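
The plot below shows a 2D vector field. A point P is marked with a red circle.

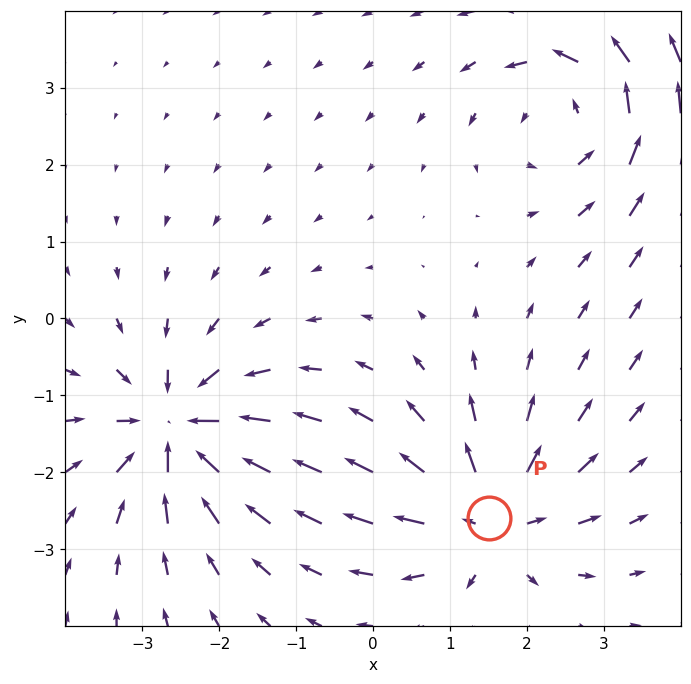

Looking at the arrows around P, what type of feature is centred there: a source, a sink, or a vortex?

source

At P (1.5, -2.6) the arrows spread outward. Divergence about +5, curl ≈0 — positive divergence with near-zero curl is a source.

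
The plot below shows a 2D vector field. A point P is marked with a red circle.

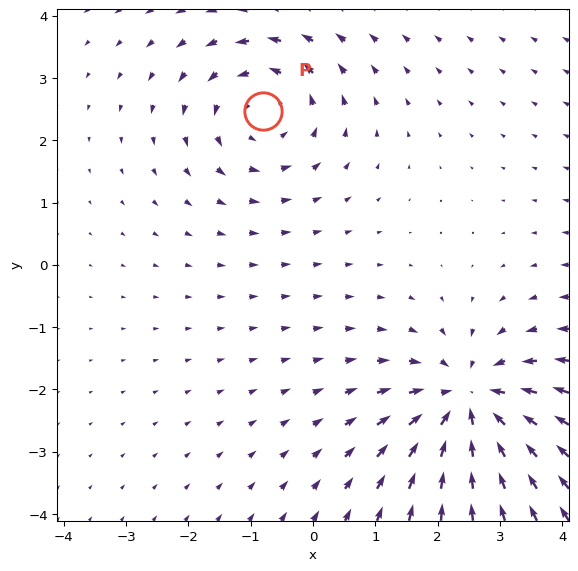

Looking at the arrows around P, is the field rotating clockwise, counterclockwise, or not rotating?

counterclockwise

Near P at (-0.8, 2.5) the arrows circulate counterclockwise. The curl (z-component) there is about +3; positive curl means counterclockwise rotation.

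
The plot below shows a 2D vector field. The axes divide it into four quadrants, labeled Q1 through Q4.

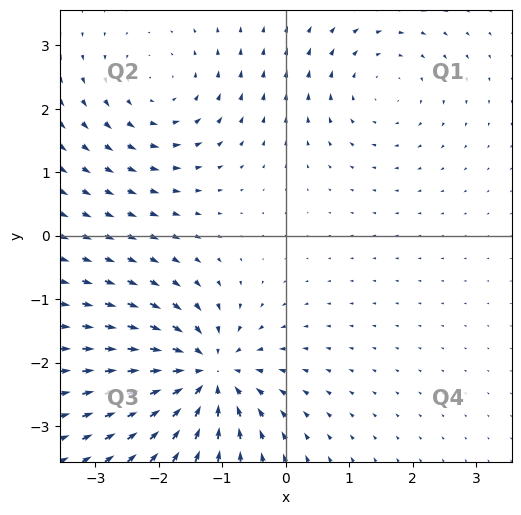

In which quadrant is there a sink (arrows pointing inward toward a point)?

Q3

The sink sits at approximately (-1.2, -2.2), which lies in quadrant Q3. The divergence there is about -6, negative as expected for a sink.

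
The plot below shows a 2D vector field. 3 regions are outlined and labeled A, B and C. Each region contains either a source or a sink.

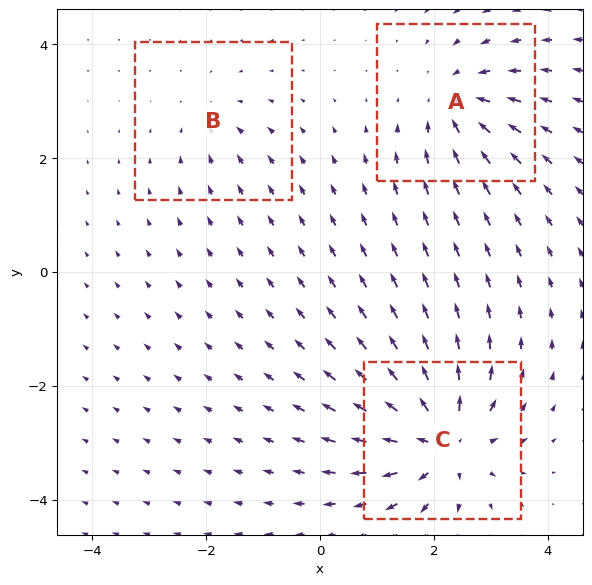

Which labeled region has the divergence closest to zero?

B

Divergence at each region's feature centre — A: about -4, B: about -2, C: about +5. Region B is closest to zero.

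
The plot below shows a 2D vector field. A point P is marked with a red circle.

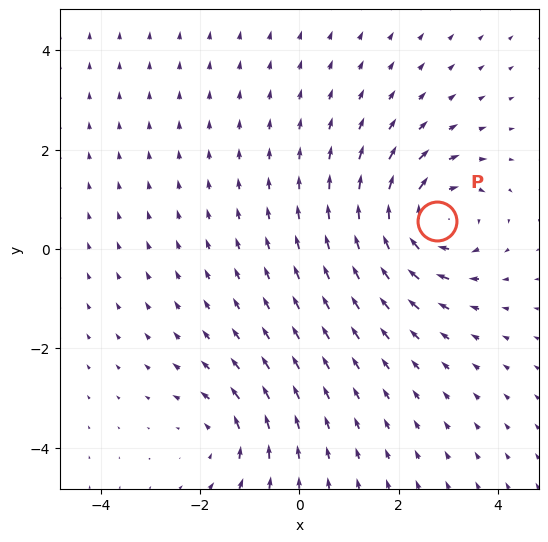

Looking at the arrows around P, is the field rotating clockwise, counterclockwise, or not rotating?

clockwise

Near P at (2.8, 0.6) the arrows circulate clockwise. The curl (z-component) there is about -5; negative curl means clockwise rotation.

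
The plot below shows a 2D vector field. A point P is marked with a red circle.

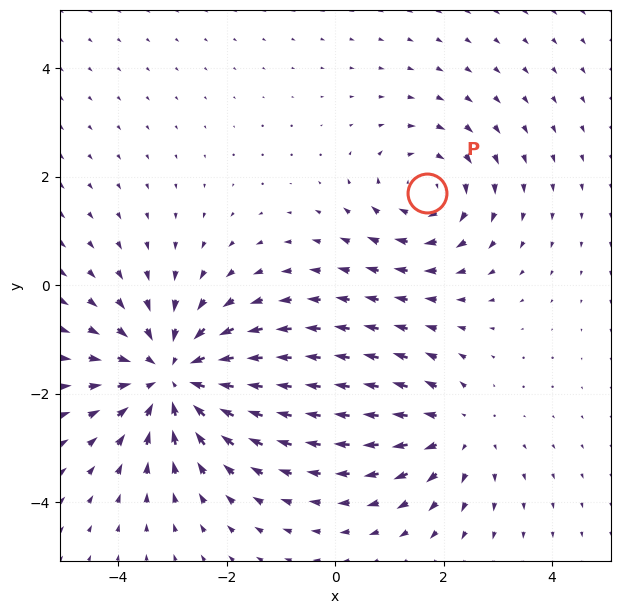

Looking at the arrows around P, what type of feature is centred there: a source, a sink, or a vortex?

At P (1.7, 1.7) the arrows circulate clockwise. Divergence ≈0, curl about -3 — near-zero divergence with nonzero curl is a vortex.

vortex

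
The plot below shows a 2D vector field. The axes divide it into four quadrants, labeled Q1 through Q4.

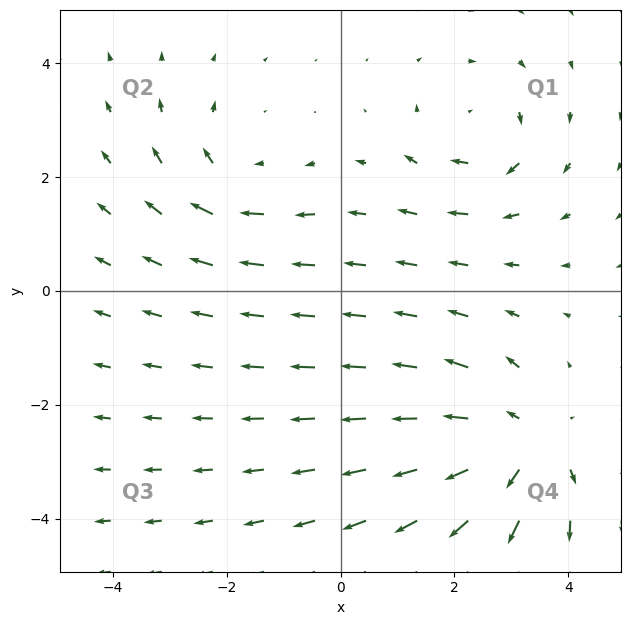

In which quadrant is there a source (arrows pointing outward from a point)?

The source sits at approximately (3.2, -2.7), which lies in quadrant Q4. The divergence there is about +4, positive as expected for a source.

Q4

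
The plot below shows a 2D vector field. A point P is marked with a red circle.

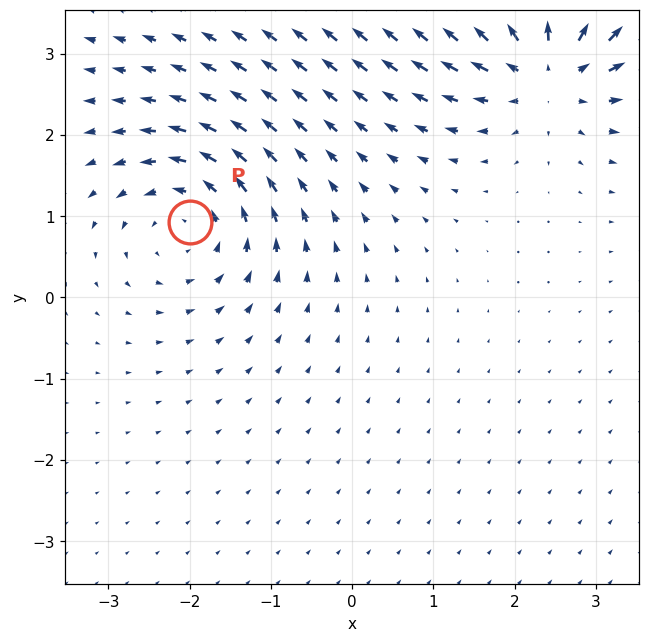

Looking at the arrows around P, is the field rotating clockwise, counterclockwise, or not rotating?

Near P at (-2.0, 0.9) the arrows circulate counterclockwise. The curl (z-component) there is about +4; positive curl means counterclockwise rotation.

counterclockwise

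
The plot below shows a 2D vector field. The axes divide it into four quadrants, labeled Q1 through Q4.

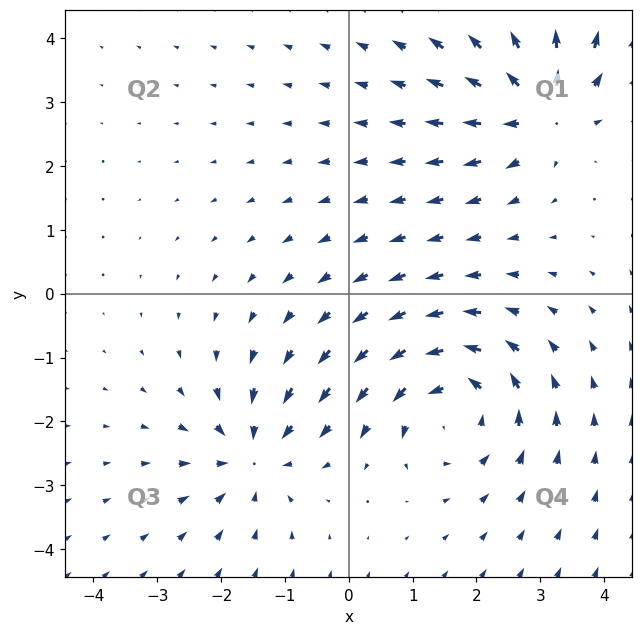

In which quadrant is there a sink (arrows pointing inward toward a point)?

The sink sits at approximately (-1.5, -2.5), which lies in quadrant Q3. The divergence there is about -4, negative as expected for a sink.

Q3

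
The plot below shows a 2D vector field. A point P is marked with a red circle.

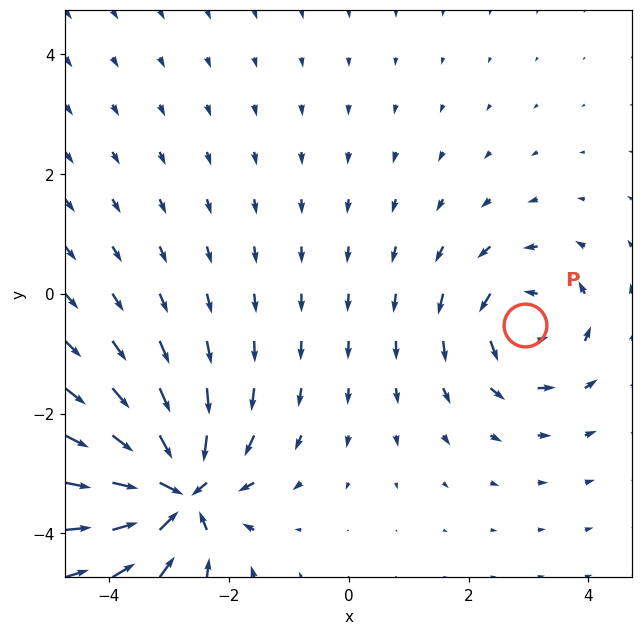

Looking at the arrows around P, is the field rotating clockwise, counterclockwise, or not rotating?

counterclockwise

Near P at (2.9, -0.5) the arrows circulate counterclockwise. The curl (z-component) there is about +4; positive curl means counterclockwise rotation.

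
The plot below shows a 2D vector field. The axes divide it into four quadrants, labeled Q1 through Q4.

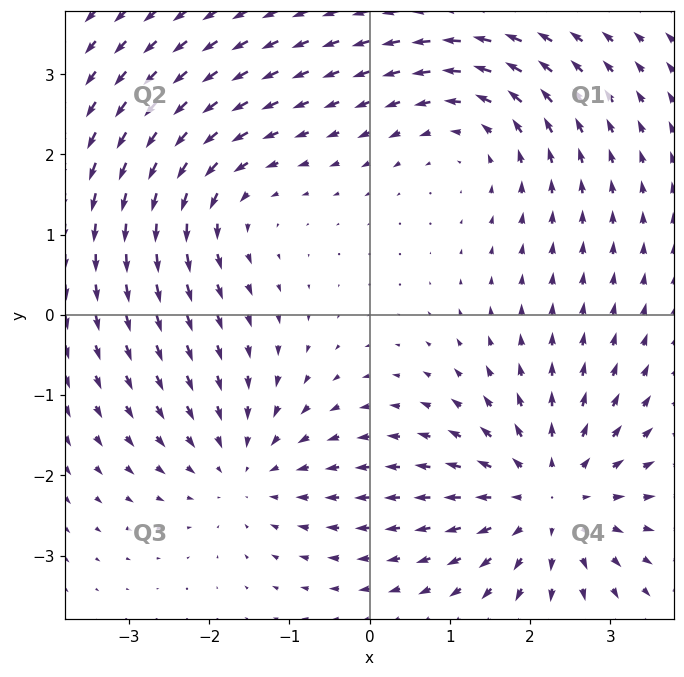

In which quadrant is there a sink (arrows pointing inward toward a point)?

The sink sits at approximately (-1.5, -1.9), which lies in quadrant Q3. The divergence there is about -2, negative as expected for a sink.

Q3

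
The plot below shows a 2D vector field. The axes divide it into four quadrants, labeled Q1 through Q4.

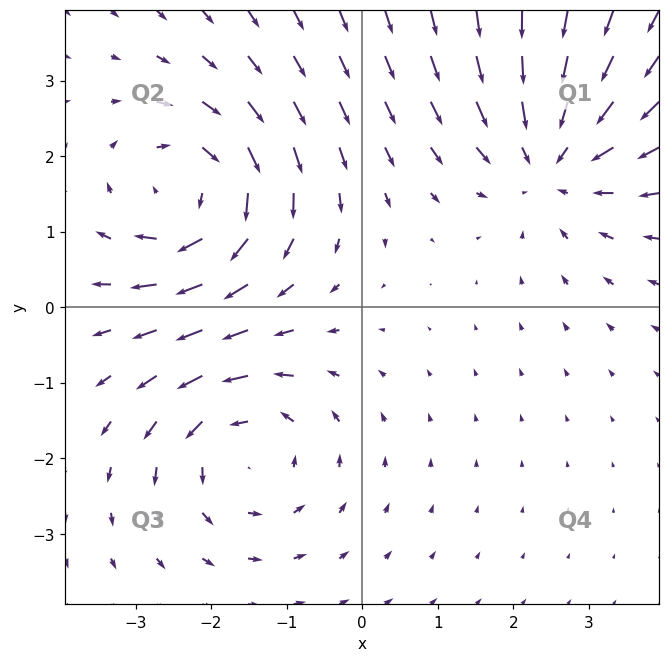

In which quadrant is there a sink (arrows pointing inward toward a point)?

The sink sits at approximately (2.5, 2.0), which lies in quadrant Q1. The divergence there is about -4, negative as expected for a sink.

Q1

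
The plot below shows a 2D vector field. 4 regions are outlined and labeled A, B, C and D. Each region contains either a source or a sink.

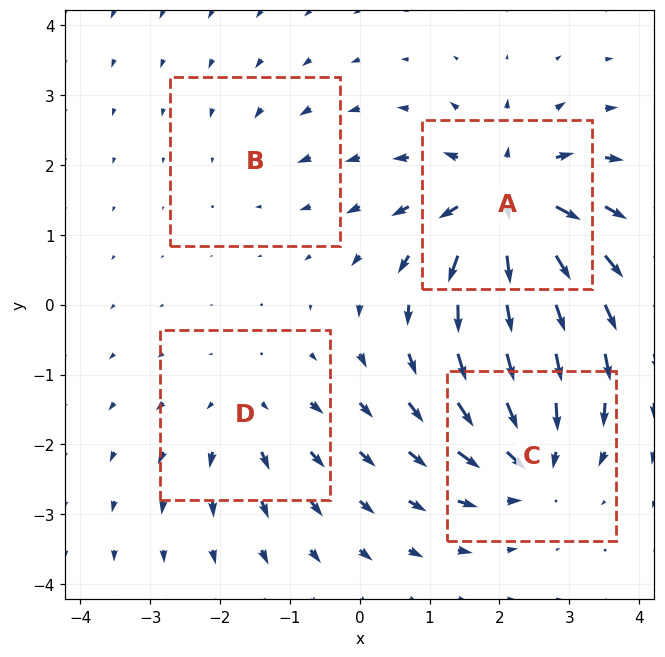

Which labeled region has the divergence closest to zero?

B

Divergence at each region's feature centre — A: about +9, B: about -2, C: about -6, D: about +4. Region B is closest to zero.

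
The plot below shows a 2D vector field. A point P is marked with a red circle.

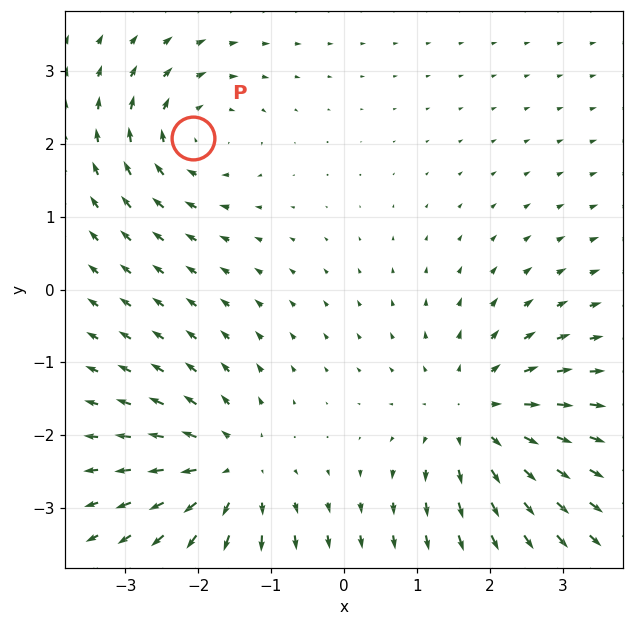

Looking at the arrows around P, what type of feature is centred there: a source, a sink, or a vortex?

vortex

At P (-2.1, 2.1) the arrows circulate clockwise. Divergence ≈0, curl about -3 — near-zero divergence with nonzero curl is a vortex.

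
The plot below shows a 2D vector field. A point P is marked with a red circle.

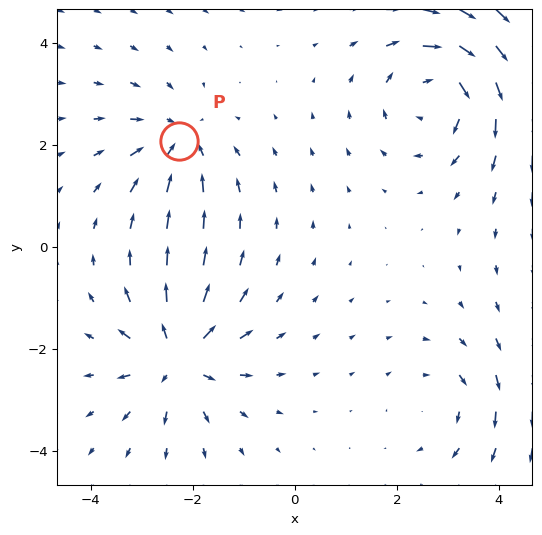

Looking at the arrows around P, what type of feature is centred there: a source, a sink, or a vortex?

At P (-2.3, 2.1) the arrows converge inward. Divergence about -4, curl ≈0 — negative divergence with near-zero curl is a sink.

sink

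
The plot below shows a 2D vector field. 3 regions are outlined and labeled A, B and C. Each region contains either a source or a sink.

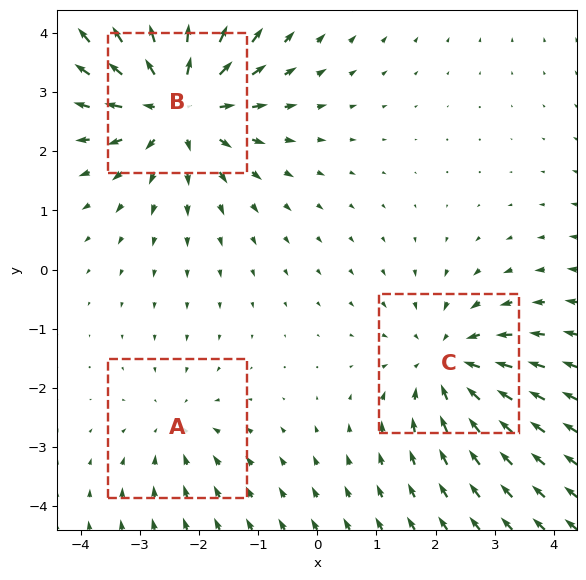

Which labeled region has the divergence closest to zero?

A

Divergence at each region's feature centre — A: about -2, B: about +4, C: about -3. Region A is closest to zero.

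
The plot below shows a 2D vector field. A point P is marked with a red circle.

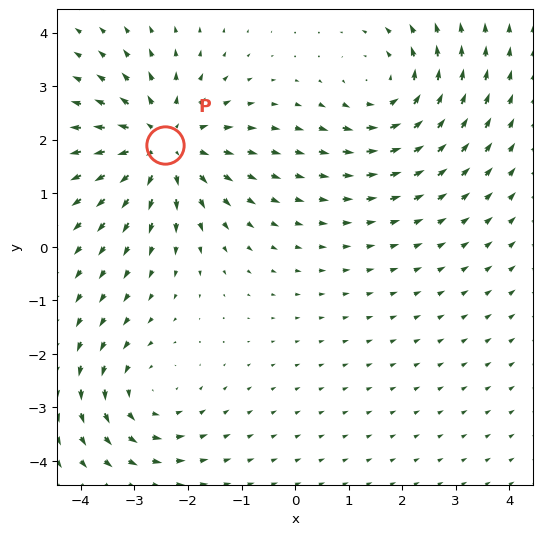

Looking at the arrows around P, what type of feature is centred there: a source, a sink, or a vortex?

source

At P (-2.4, 1.9) the arrows spread outward. Divergence about +4, curl ≈0 — positive divergence with near-zero curl is a source.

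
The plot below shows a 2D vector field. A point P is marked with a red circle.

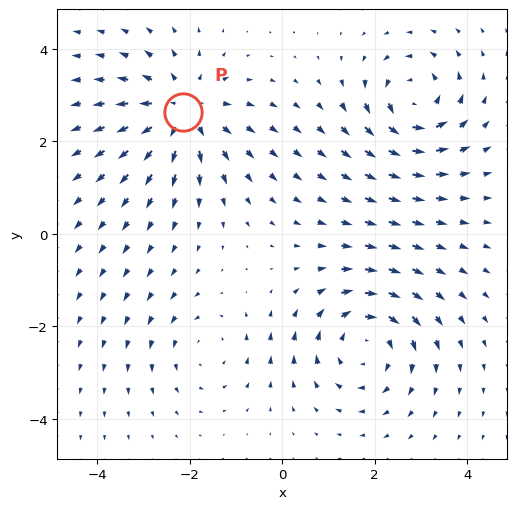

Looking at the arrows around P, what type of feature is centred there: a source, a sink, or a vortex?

At P (-2.2, 2.6) the arrows spread outward. Divergence about +5, curl ≈0 — positive divergence with near-zero curl is a source.

source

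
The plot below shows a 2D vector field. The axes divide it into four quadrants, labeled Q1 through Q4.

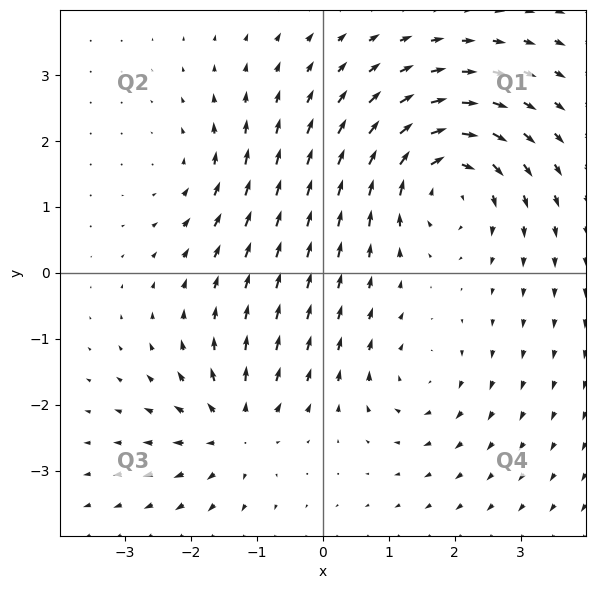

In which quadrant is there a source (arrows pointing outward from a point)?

Q3

The source sits at approximately (-1.3, -2.4), which lies in quadrant Q3. The divergence there is about +4, positive as expected for a source.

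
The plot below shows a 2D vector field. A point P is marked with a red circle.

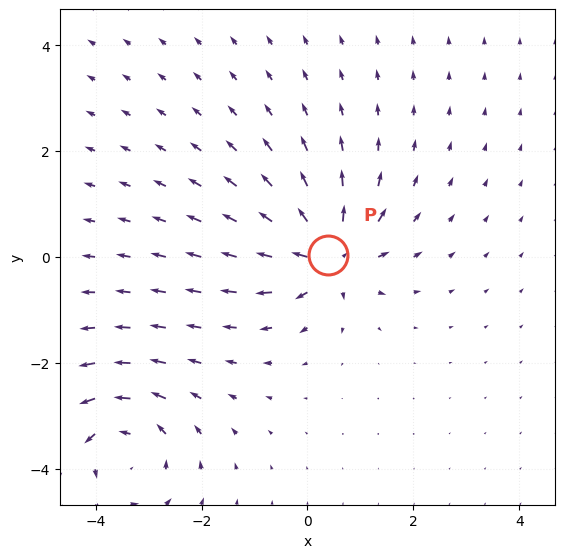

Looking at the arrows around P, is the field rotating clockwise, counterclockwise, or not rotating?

not rotating

Near P at (0.4, 0.0) the arrows show no circulation. The curl there is ≈0.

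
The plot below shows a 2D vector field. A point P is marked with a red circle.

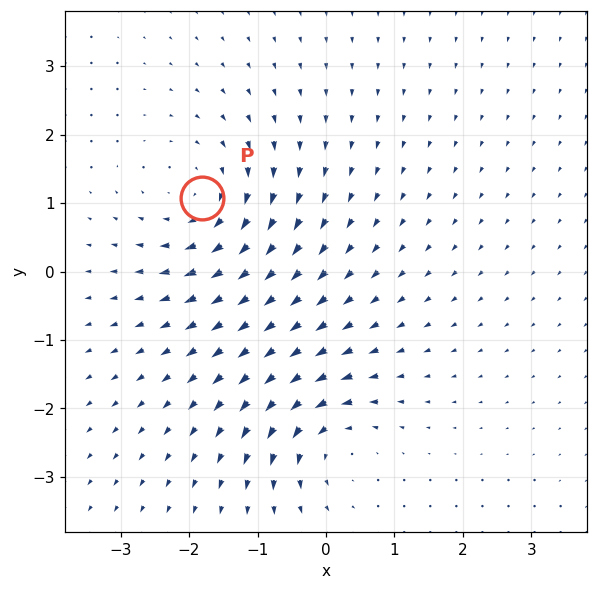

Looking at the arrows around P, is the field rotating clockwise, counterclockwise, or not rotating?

clockwise

Near P at (-1.8, 1.1) the arrows circulate clockwise. The curl (z-component) there is about -3; negative curl means clockwise rotation.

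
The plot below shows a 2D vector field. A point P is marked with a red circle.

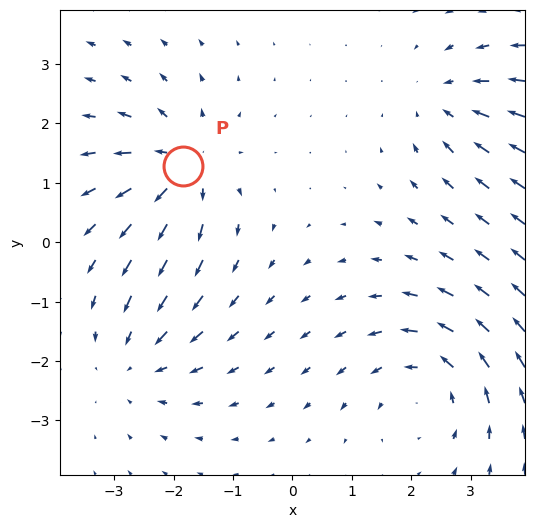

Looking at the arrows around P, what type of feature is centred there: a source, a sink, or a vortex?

At P (-1.8, 1.3) the arrows spread outward. Divergence about +5, curl ≈0 — positive divergence with near-zero curl is a source.

source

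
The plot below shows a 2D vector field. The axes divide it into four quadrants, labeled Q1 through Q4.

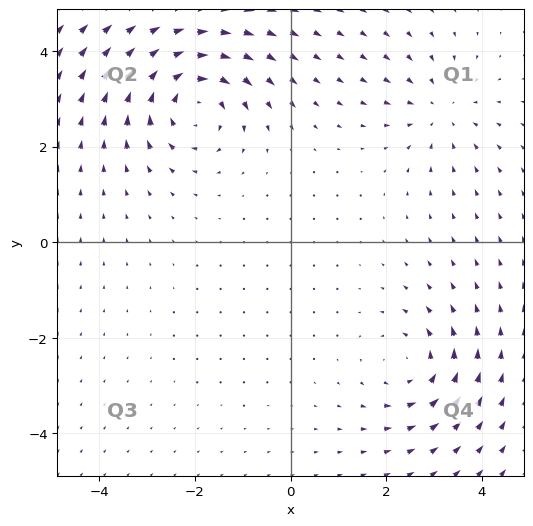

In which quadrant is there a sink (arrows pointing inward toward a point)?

Q1

The sink sits at approximately (3.1, 2.7), which lies in quadrant Q1. The divergence there is about -3, negative as expected for a sink.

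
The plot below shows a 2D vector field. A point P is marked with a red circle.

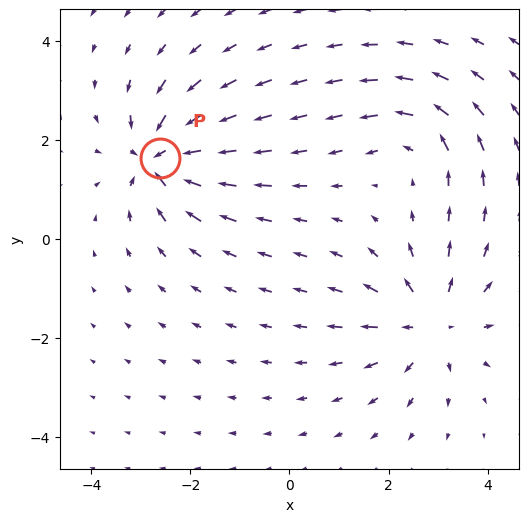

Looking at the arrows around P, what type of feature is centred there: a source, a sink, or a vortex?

At P (-2.6, 1.6) the arrows converge inward. Divergence about -5, curl ≈0 — negative divergence with near-zero curl is a sink.

sink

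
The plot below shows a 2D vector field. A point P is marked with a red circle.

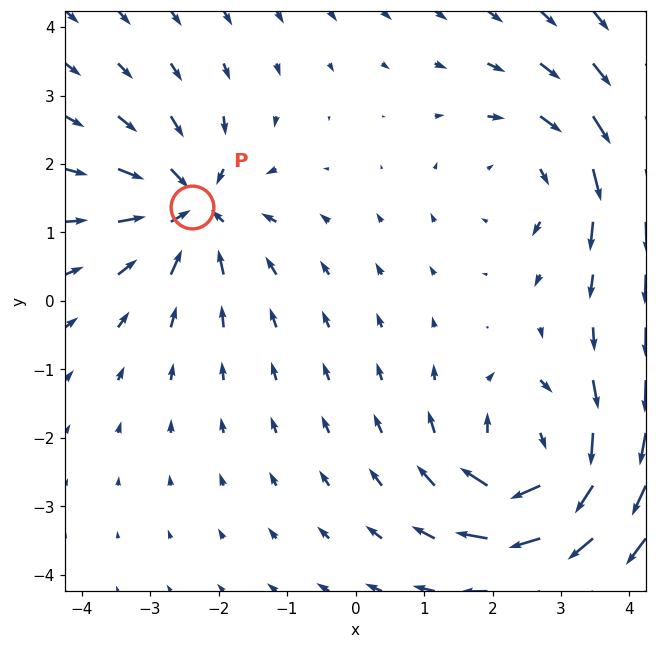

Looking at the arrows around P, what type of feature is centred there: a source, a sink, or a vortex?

sink

At P (-2.4, 1.4) the arrows converge inward. Divergence about -5, curl ≈0 — negative divergence with near-zero curl is a sink.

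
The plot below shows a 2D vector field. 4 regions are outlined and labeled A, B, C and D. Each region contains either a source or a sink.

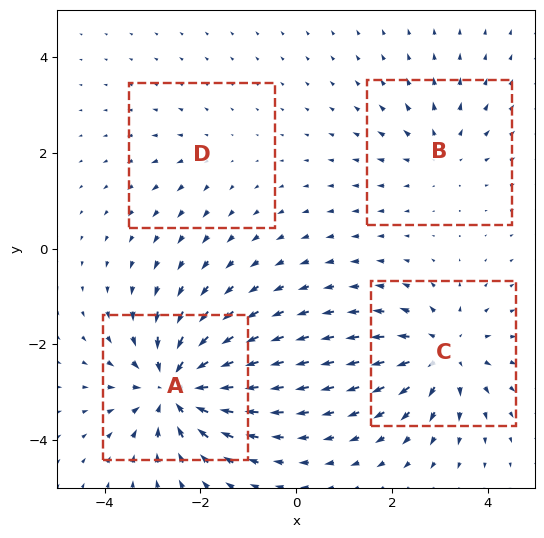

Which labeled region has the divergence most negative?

A

Divergence at each region's feature centre — A: about -7, B: about +3, C: about +5, D: about +2. Region A is most negative.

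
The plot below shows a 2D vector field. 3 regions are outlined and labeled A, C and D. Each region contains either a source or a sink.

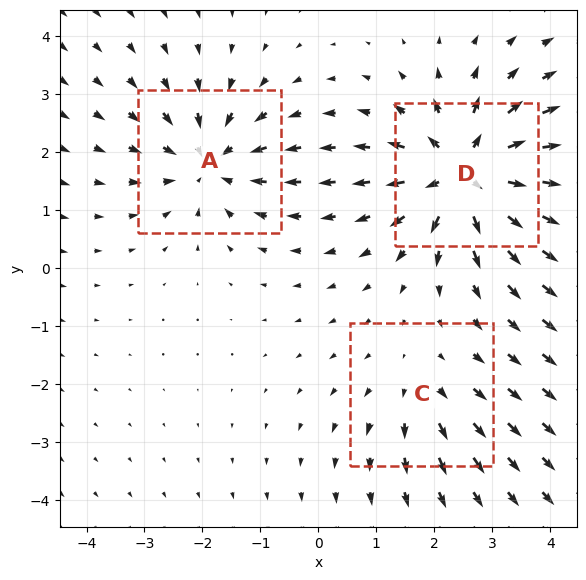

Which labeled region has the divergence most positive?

D

Divergence at each region's feature centre — A: about -4, C: about +2, D: about +5. Region D is most positive.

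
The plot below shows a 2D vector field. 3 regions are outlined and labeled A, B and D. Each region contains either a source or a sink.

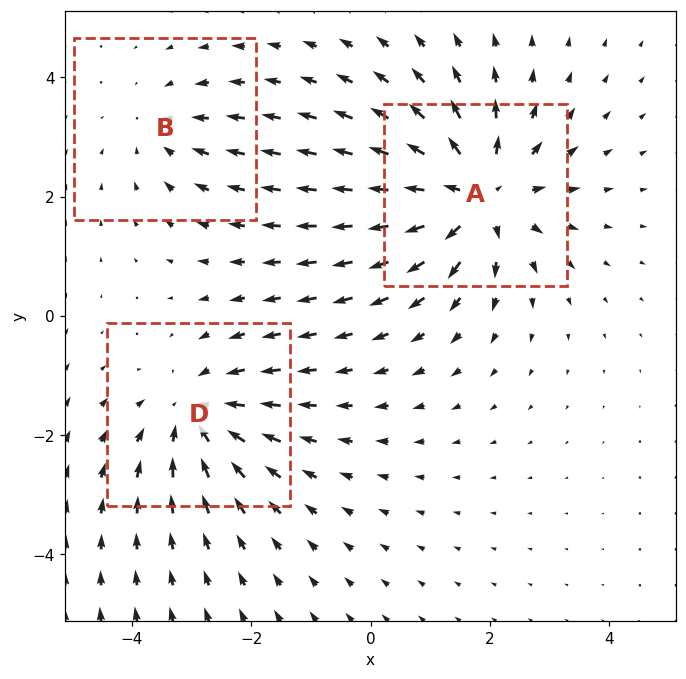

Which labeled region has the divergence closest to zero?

Divergence at each region's feature centre — A: about +5, B: about -2, D: about -3. Region B is closest to zero.

B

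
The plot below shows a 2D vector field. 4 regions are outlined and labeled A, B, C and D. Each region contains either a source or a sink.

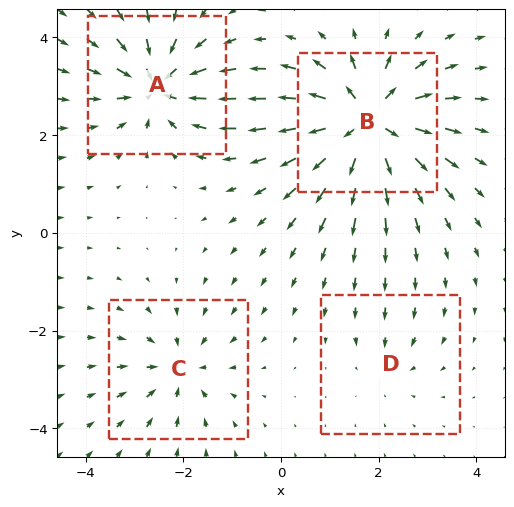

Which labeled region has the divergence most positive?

B

Divergence at each region's feature centre — A: about -6, B: about +8, C: about -4, D: about -2. Region B is most positive.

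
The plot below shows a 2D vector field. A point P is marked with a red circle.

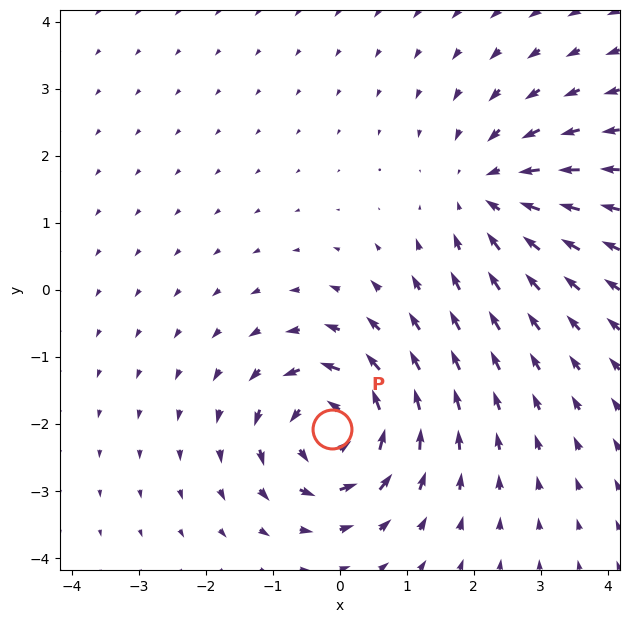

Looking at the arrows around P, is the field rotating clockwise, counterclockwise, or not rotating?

counterclockwise

Near P at (-0.1, -2.1) the arrows circulate counterclockwise. The curl (z-component) there is about +4; positive curl means counterclockwise rotation.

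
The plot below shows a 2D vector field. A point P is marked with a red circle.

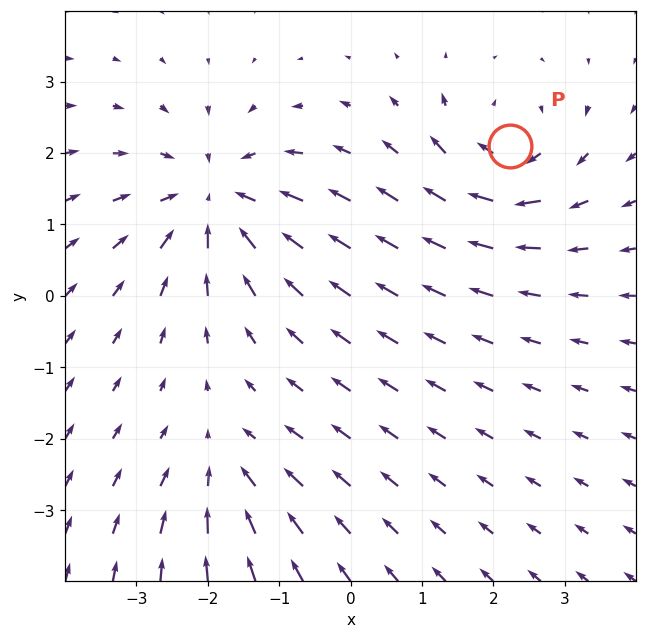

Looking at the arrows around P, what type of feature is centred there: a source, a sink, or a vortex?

At P (2.2, 2.1) the arrows circulate clockwise. Divergence ≈0, curl about -5 — near-zero divergence with nonzero curl is a vortex.

vortex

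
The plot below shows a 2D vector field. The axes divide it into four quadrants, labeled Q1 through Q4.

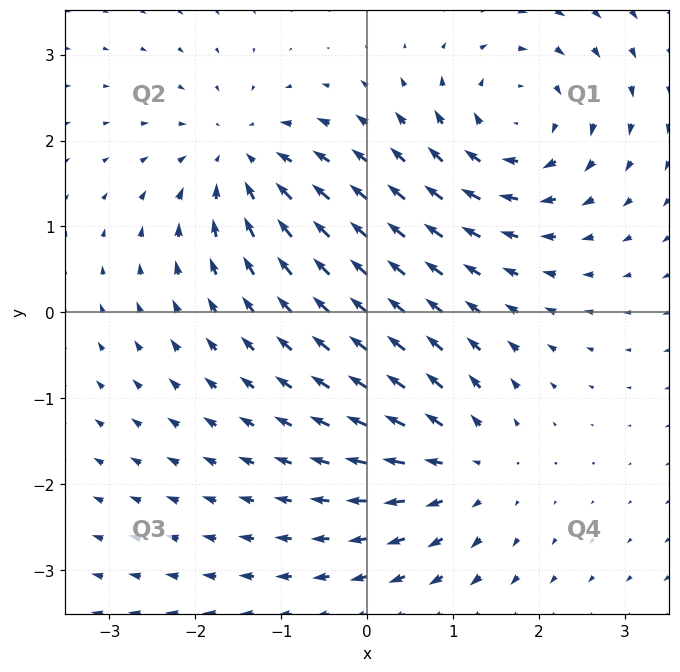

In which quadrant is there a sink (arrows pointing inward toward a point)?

Q2

The sink sits at approximately (-1.5, 1.8), which lies in quadrant Q2. The divergence there is about -4, negative as expected for a sink.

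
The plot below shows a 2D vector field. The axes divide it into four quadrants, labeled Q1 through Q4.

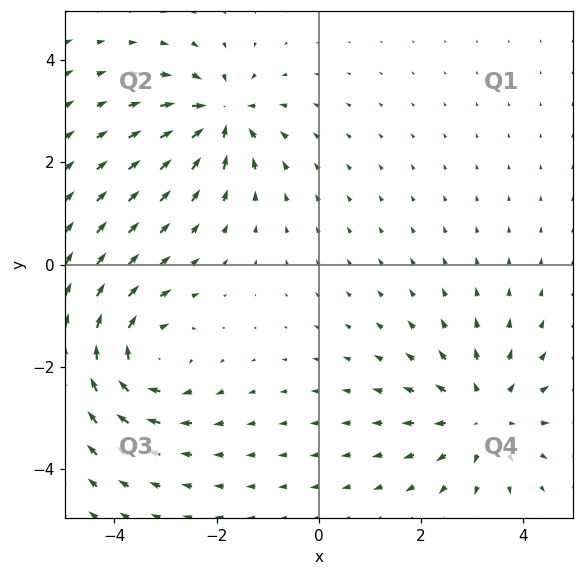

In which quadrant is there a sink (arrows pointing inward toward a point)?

Q2

The sink sits at approximately (-1.9, 2.9), which lies in quadrant Q2. The divergence there is about -4, negative as expected for a sink.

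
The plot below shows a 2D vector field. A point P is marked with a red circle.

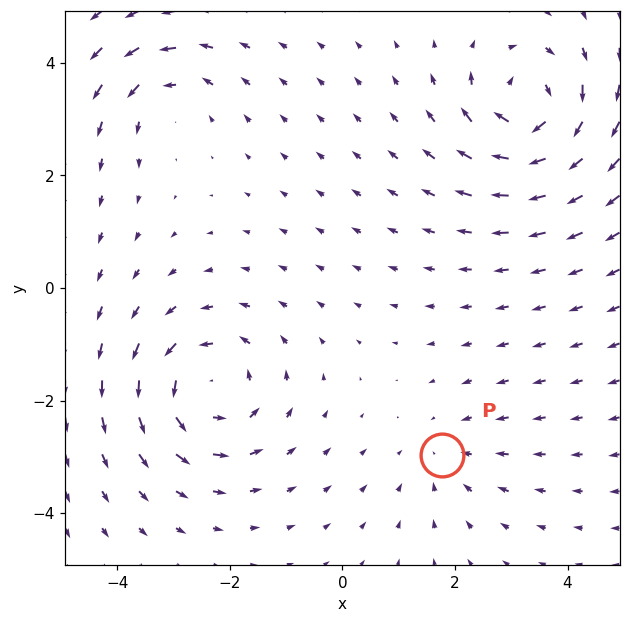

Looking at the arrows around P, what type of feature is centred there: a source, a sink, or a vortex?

sink

At P (1.8, -3.0) the arrows converge inward. Divergence about -2, curl ≈0 — negative divergence with near-zero curl is a sink.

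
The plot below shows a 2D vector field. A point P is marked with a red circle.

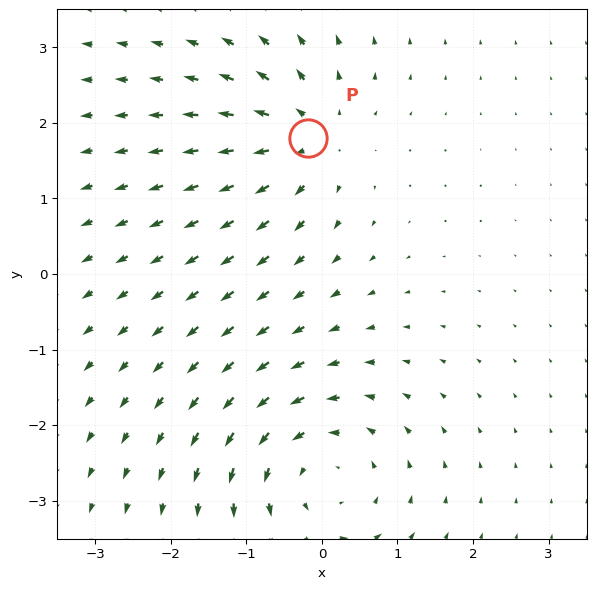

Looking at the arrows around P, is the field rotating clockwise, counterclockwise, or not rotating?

Near P at (-0.2, 1.8) the arrows show no circulation. The curl there is ≈0.

not rotating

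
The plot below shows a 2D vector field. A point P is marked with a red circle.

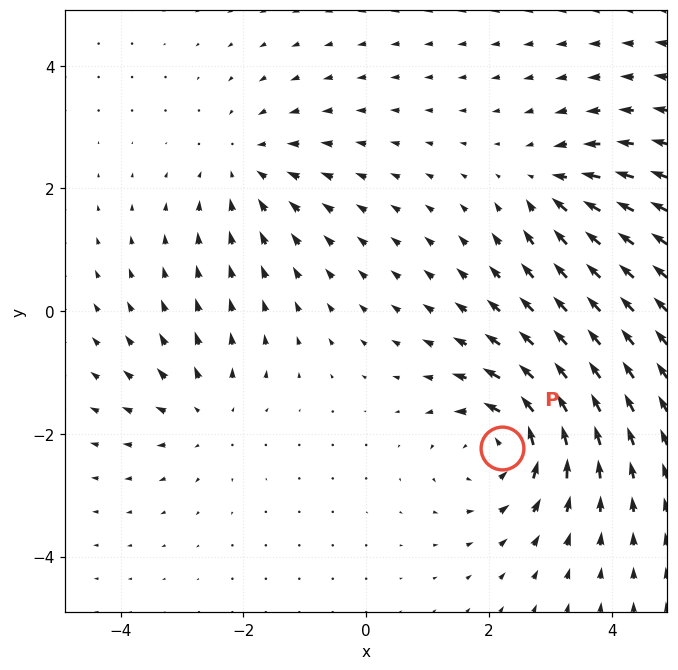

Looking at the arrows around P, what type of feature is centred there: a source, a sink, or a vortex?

vortex

At P (2.2, -2.2) the arrows circulate counterclockwise. Divergence ≈0, curl about +5 — near-zero divergence with nonzero curl is a vortex.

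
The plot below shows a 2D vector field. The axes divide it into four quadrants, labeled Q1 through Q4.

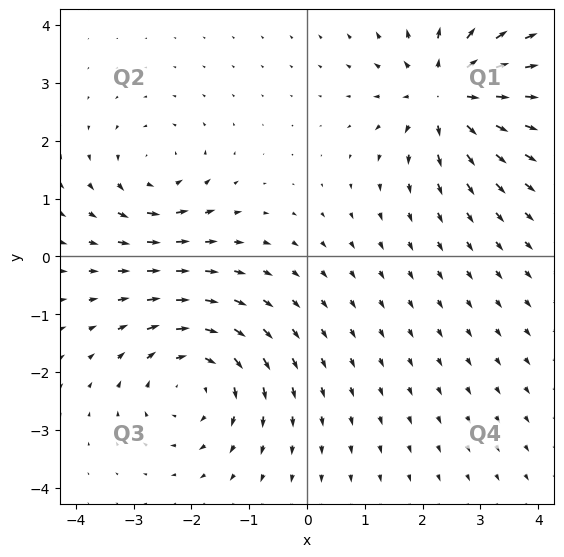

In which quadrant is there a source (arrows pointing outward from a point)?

Q1

The source sits at approximately (2.4, 2.8), which lies in quadrant Q1. The divergence there is about +6, positive as expected for a source.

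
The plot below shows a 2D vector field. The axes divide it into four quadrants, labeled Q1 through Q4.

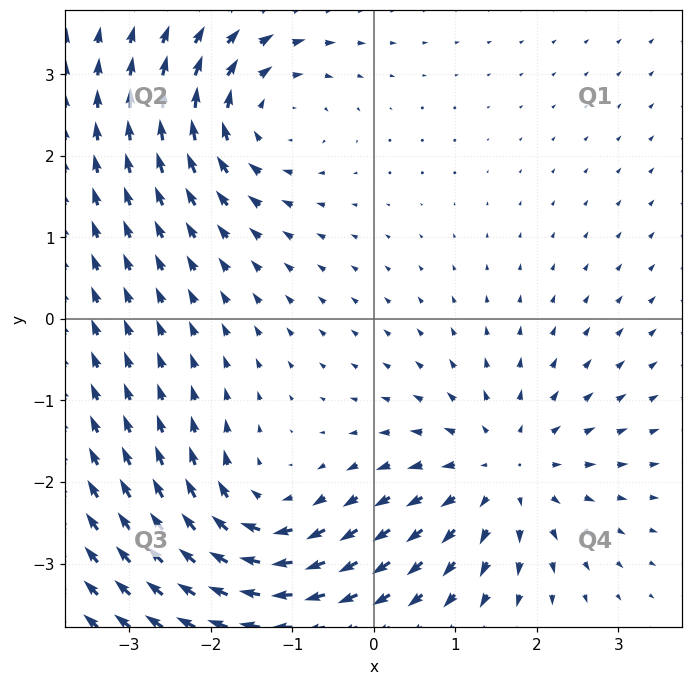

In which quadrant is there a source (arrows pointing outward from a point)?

Q4

The source sits at approximately (1.6, -1.9), which lies in quadrant Q4. The divergence there is about +4, positive as expected for a source.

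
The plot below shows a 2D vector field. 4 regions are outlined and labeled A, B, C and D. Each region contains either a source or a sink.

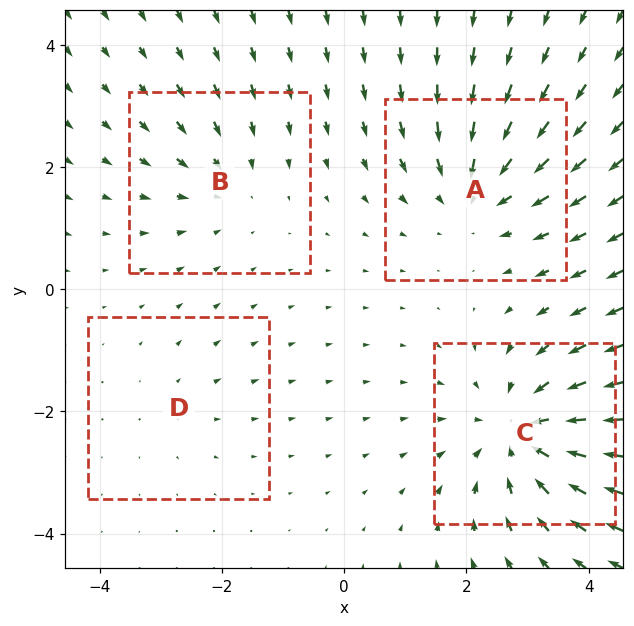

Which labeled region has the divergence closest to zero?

Divergence at each region's feature centre — A: about -4, B: about -3, C: about -6, D: about +2. Region D is closest to zero.

D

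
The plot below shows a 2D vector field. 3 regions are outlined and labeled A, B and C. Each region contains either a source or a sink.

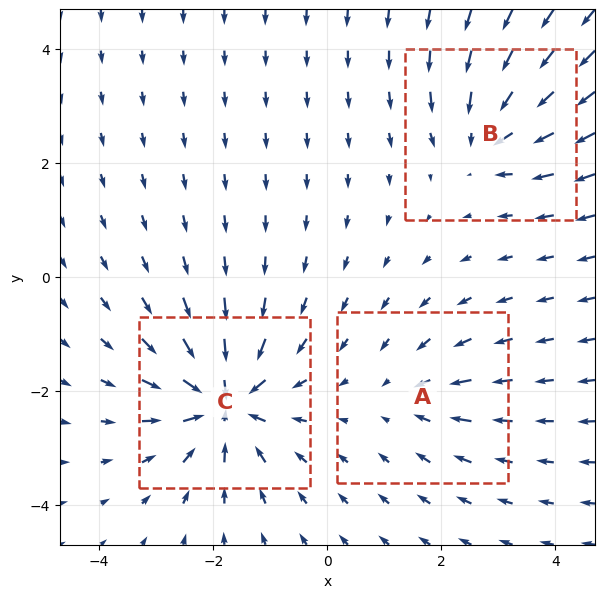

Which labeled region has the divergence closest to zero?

A

Divergence at each region's feature centre — A: about -3, B: about -4, C: about -6. Region A is closest to zero.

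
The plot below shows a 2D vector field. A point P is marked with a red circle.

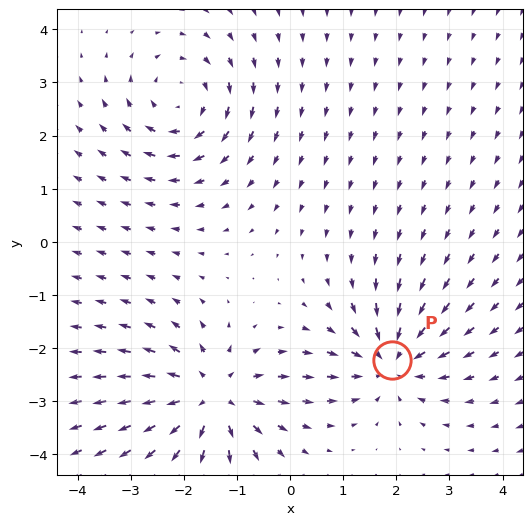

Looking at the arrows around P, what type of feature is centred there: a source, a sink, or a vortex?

At P (1.9, -2.2) the arrows converge inward. Divergence about -4, curl ≈0 — negative divergence with near-zero curl is a sink.

sink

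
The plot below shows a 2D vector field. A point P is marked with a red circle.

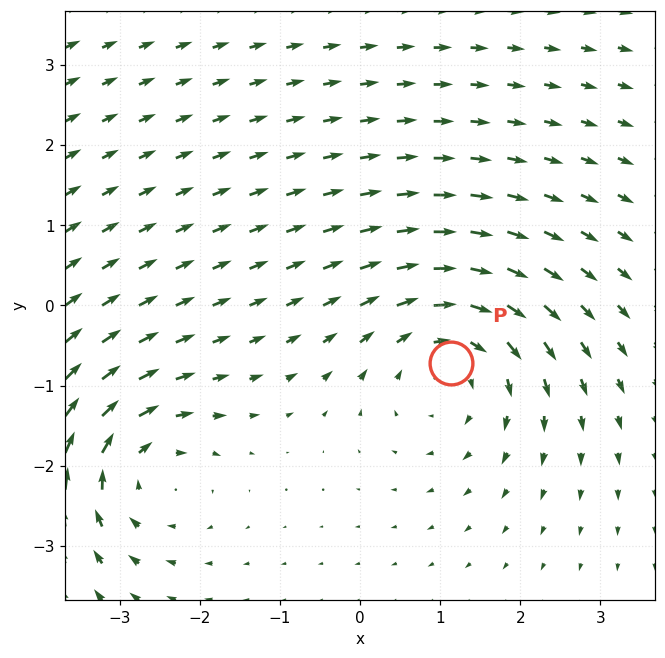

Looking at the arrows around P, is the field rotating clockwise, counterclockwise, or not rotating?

clockwise

Near P at (1.1, -0.7) the arrows circulate clockwise. The curl (z-component) there is about -4; negative curl means clockwise rotation.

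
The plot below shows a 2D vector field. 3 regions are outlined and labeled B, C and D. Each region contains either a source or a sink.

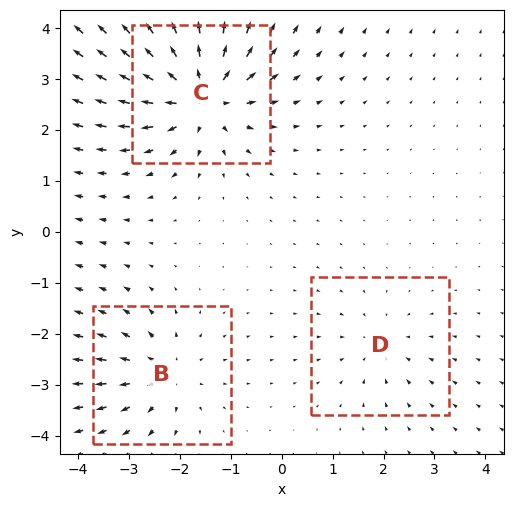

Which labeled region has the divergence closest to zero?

Divergence at each region's feature centre — B: about +3, C: about +6, D: about -2. Region D is closest to zero.

D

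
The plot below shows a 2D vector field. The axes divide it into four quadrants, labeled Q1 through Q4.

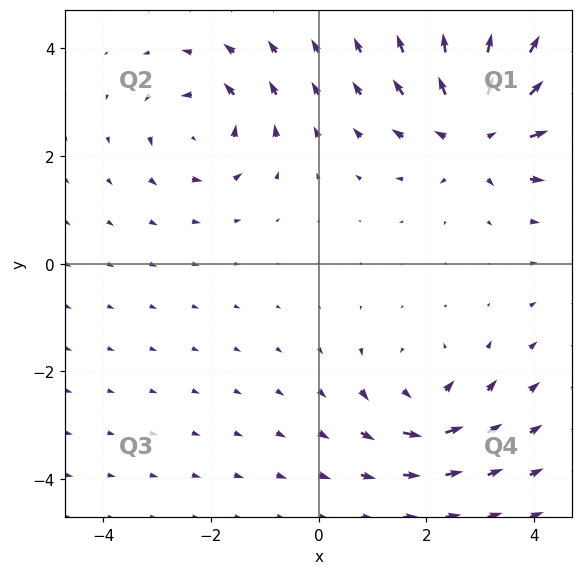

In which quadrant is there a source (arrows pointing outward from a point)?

The source sits at approximately (3.0, 2.5), which lies in quadrant Q1. The divergence there is about +5, positive as expected for a source.

Q1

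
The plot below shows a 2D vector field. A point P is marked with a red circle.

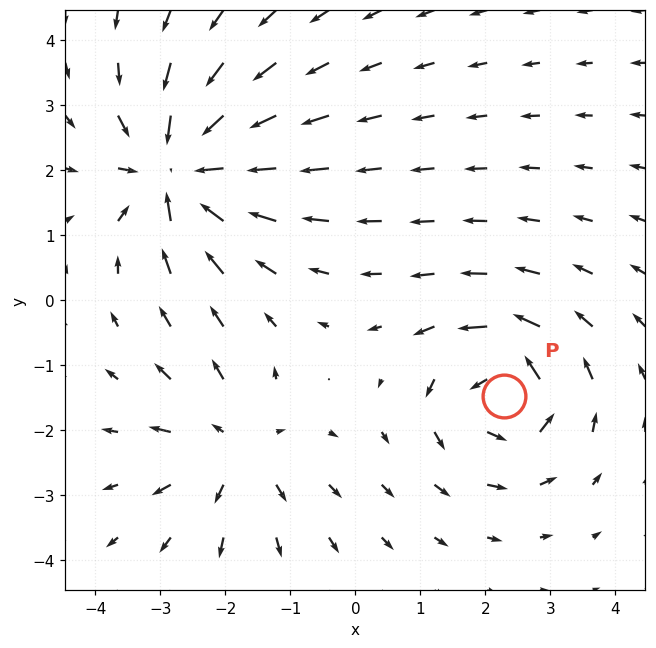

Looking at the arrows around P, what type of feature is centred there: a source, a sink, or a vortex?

vortex

At P (2.3, -1.5) the arrows circulate counterclockwise. Divergence ≈0, curl about +5 — near-zero divergence with nonzero curl is a vortex.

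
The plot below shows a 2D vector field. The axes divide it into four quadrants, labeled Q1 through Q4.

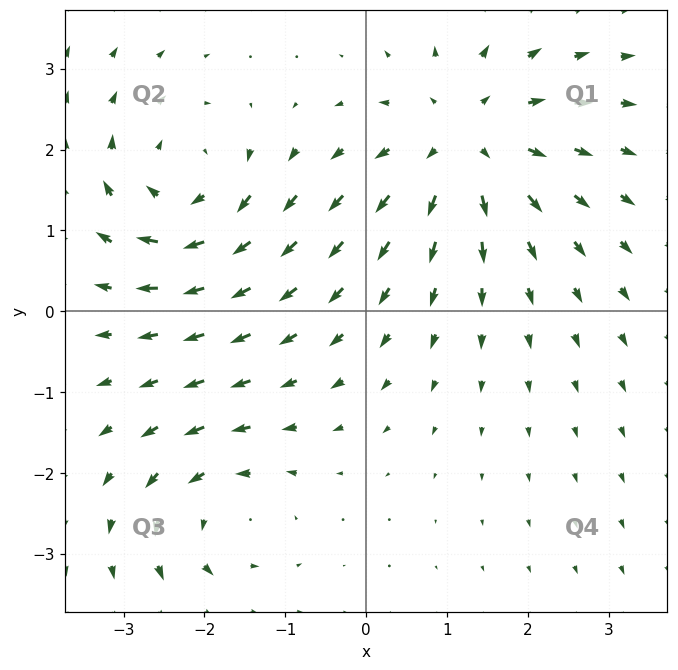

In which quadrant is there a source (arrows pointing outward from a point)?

The source sits at approximately (1.2, 2.1), which lies in quadrant Q1. The divergence there is about +4, positive as expected for a source.

Q1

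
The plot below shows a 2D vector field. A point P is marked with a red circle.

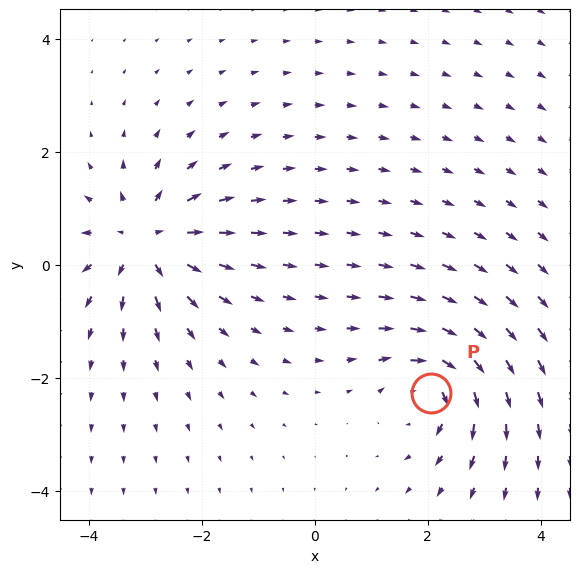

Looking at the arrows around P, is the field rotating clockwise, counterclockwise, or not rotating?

clockwise

Near P at (2.1, -2.3) the arrows circulate clockwise. The curl (z-component) there is about -4; negative curl means clockwise rotation.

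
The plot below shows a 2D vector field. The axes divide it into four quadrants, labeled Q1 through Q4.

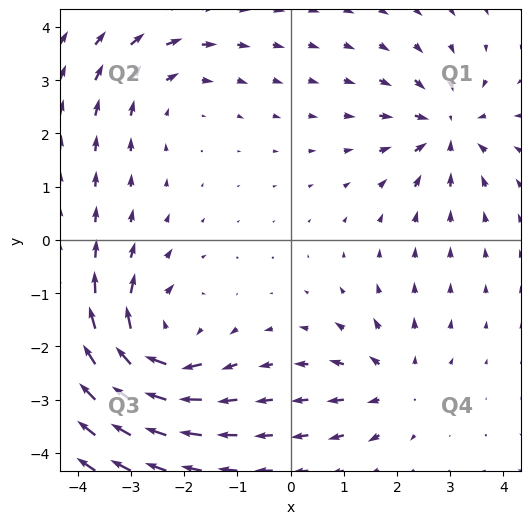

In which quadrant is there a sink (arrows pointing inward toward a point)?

The sink sits at approximately (2.9, 2.1), which lies in quadrant Q1. The divergence there is about -5, negative as expected for a sink.

Q1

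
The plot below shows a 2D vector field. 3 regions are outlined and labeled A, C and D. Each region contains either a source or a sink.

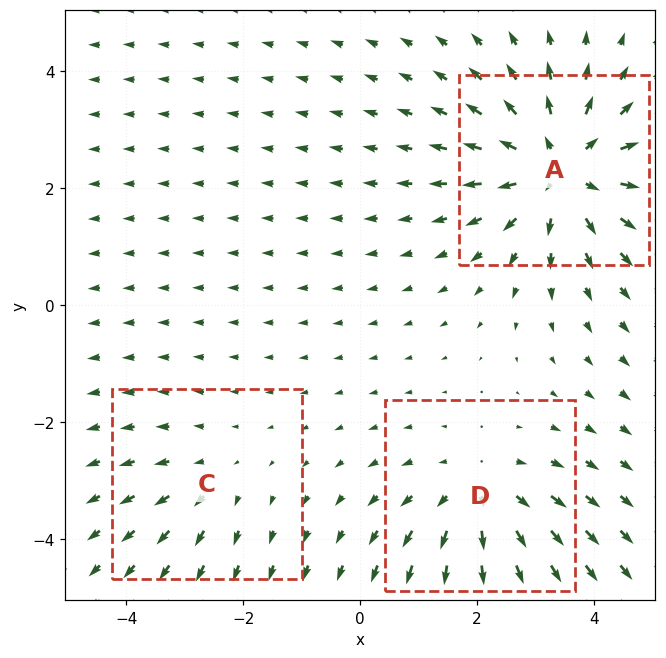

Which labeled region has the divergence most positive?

Divergence at each region's feature centre — A: about +5, C: about +2, D: about +3. Region A is most positive.

A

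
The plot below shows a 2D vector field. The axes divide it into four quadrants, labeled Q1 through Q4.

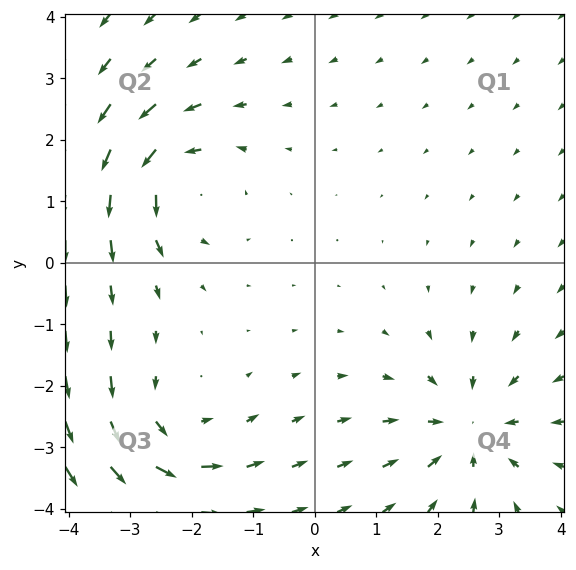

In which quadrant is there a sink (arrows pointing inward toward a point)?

Q4

The sink sits at approximately (2.5, -2.7), which lies in quadrant Q4. The divergence there is about -4, negative as expected for a sink.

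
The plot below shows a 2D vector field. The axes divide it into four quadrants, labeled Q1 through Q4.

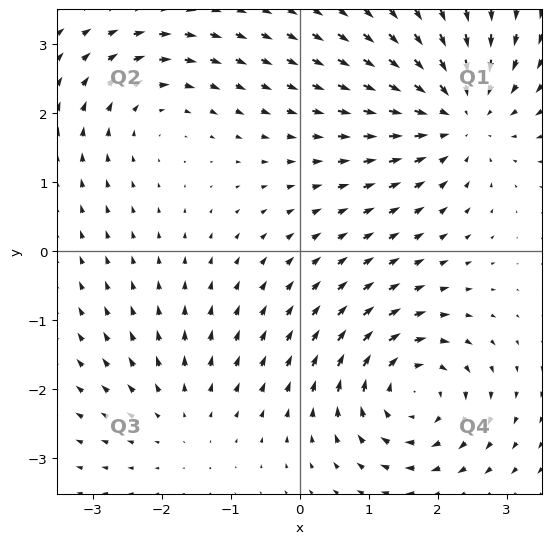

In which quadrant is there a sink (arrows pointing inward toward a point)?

Q1

The sink sits at approximately (2.3, 2.0), which lies in quadrant Q1. The divergence there is about -5, negative as expected for a sink.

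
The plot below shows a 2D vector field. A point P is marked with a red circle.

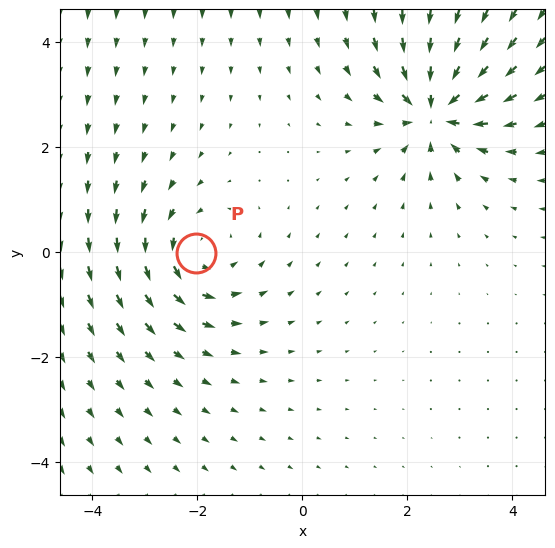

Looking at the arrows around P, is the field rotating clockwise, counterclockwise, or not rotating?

counterclockwise

Near P at (-2.0, -0.0) the arrows circulate counterclockwise. The curl (z-component) there is about +3; positive curl means counterclockwise rotation.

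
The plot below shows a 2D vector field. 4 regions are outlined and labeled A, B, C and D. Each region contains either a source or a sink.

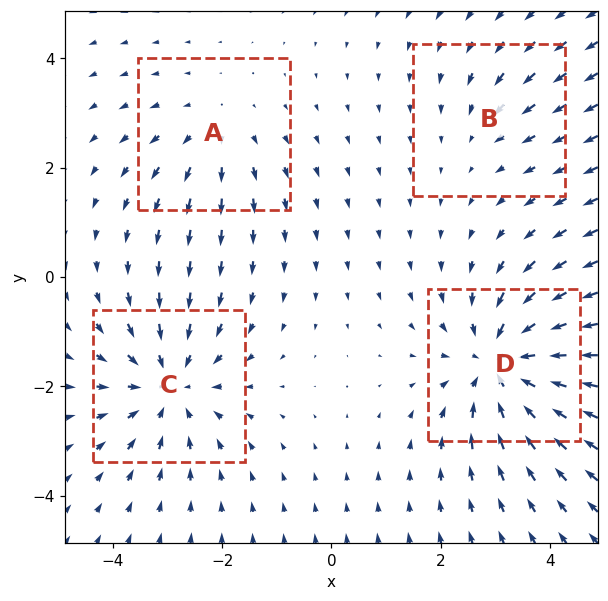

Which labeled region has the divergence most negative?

Divergence at each region's feature centre — A: about +3, B: about -2, C: about -5, D: about -6. Region D is most negative.

D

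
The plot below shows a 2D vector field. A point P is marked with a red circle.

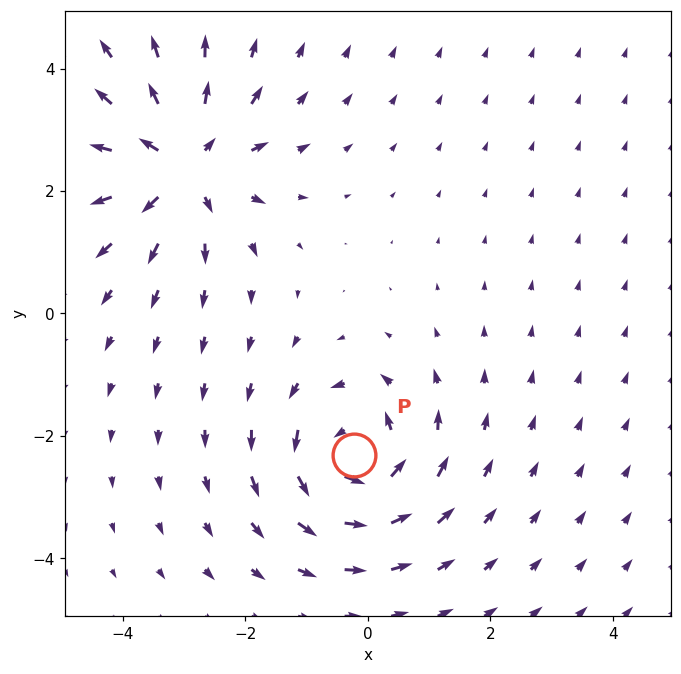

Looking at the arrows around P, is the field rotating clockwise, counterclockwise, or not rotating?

Near P at (-0.2, -2.3) the arrows circulate counterclockwise. The curl (z-component) there is about +5; positive curl means counterclockwise rotation.

counterclockwise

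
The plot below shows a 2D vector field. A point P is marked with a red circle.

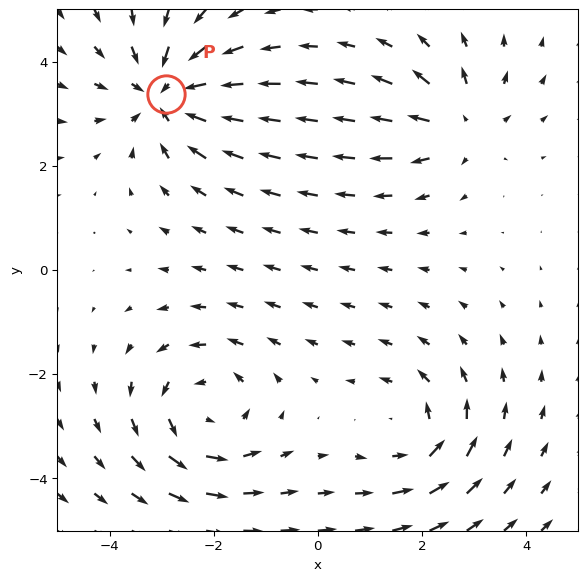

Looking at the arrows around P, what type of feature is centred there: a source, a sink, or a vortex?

At P (-2.9, 3.4) the arrows converge inward. Divergence about -5, curl ≈0 — negative divergence with near-zero curl is a sink.

sink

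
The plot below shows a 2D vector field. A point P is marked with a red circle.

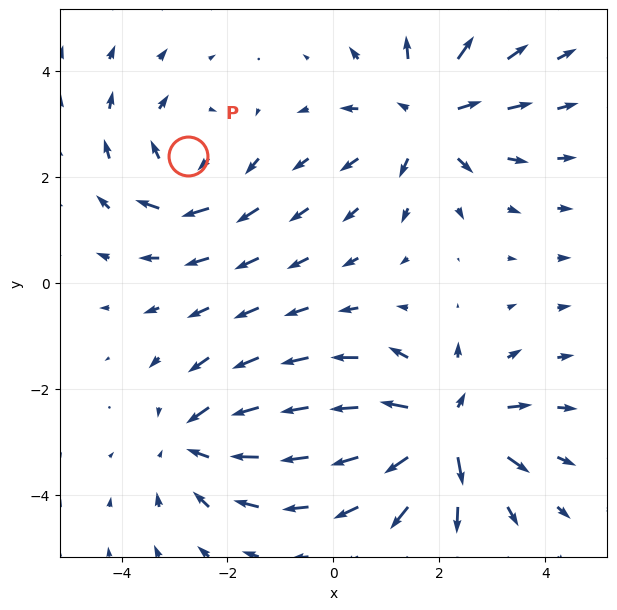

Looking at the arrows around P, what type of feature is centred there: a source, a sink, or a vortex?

vortex

At P (-2.8, 2.4) the arrows circulate clockwise. Divergence ≈0, curl about -3 — near-zero divergence with nonzero curl is a vortex.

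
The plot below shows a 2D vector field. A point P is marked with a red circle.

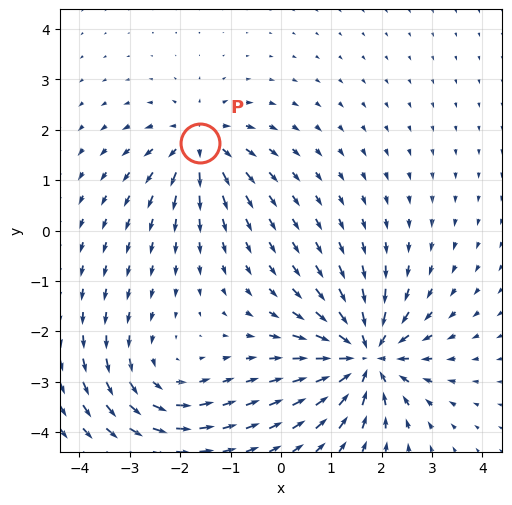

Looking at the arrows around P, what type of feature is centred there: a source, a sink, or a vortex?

source

At P (-1.6, 1.7) the arrows spread outward. Divergence about +4, curl ≈0 — positive divergence with near-zero curl is a source.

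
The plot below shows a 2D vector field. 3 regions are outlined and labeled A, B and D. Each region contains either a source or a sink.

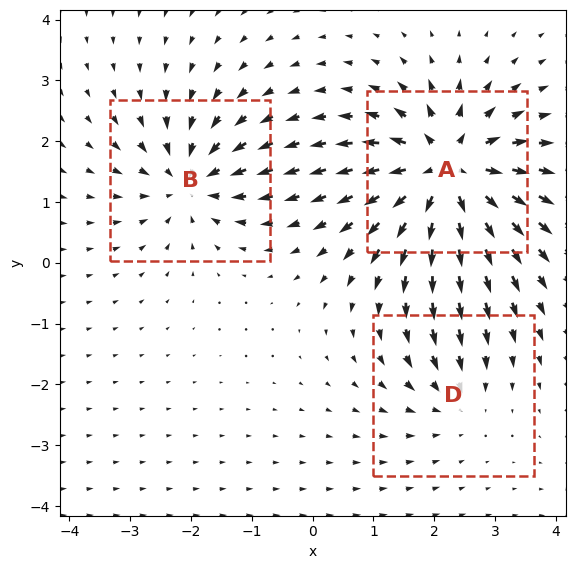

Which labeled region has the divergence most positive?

Divergence at each region's feature centre — A: about +6, B: about -4, D: about -2. Region A is most positive.

A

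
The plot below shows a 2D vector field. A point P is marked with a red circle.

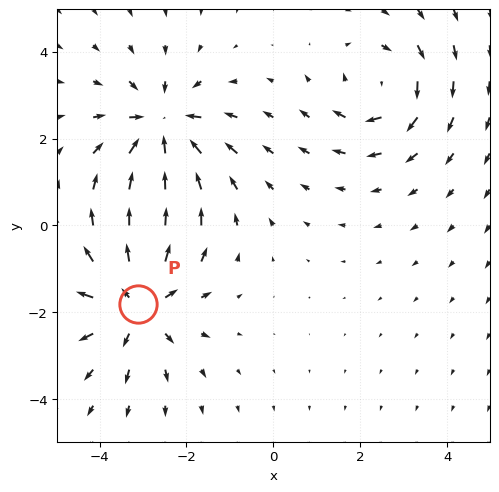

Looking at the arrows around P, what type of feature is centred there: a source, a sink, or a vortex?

source

At P (-3.1, -1.8) the arrows spread outward. Divergence about +5, curl ≈0 — positive divergence with near-zero curl is a source.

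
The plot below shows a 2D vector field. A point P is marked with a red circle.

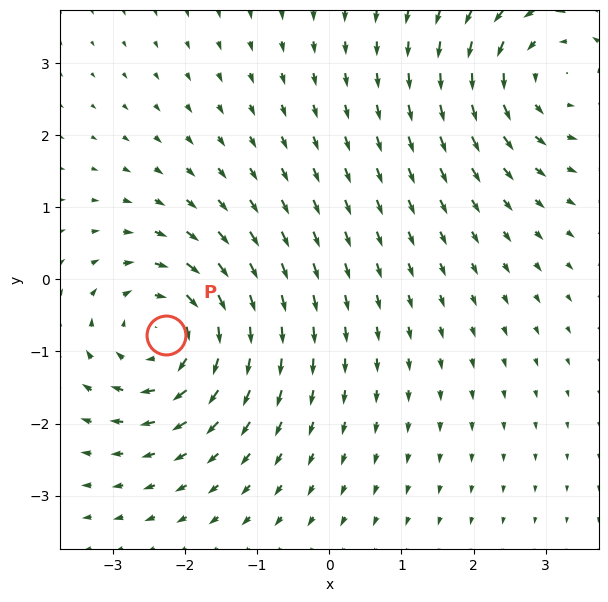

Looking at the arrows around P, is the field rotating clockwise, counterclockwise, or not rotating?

Near P at (-2.3, -0.8) the arrows circulate clockwise. The curl (z-component) there is about -5; negative curl means clockwise rotation.

clockwise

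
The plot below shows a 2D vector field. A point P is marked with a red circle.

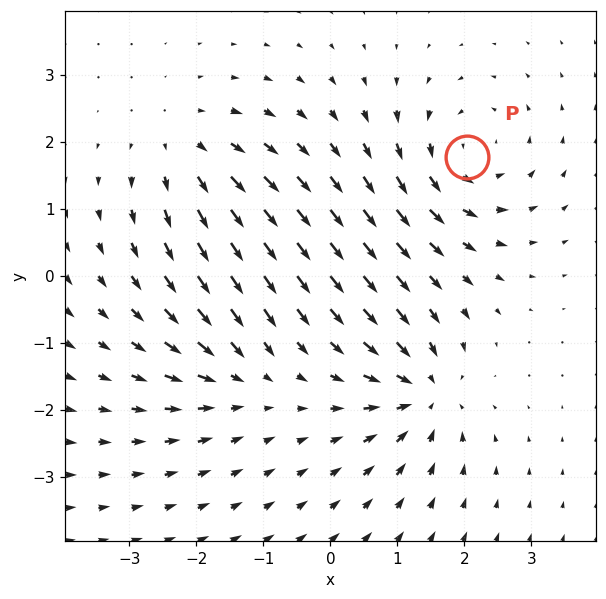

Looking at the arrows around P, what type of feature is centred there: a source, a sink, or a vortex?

vortex

At P (2.0, 1.8) the arrows circulate counterclockwise. Divergence ≈0, curl about +5 — near-zero divergence with nonzero curl is a vortex.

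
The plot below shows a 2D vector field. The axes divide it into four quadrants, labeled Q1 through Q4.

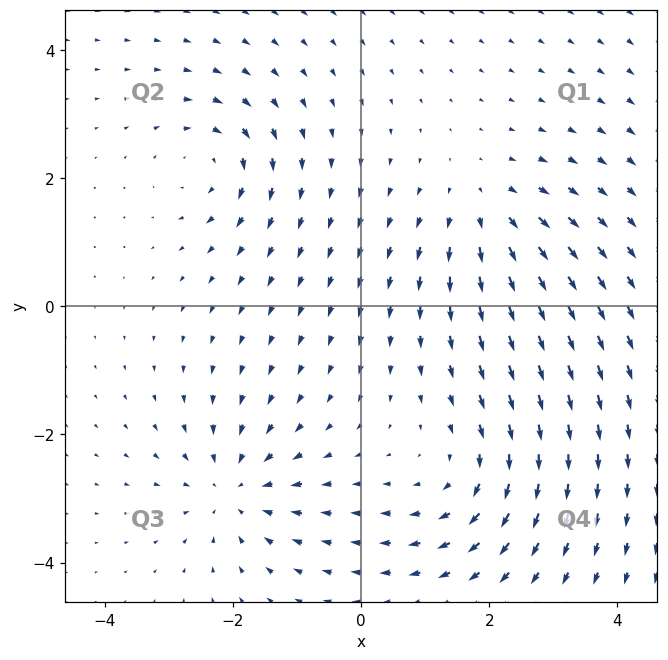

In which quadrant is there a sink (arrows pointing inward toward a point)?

The sink sits at approximately (-2.0, -2.9), which lies in quadrant Q3. The divergence there is about -5, negative as expected for a sink.

Q3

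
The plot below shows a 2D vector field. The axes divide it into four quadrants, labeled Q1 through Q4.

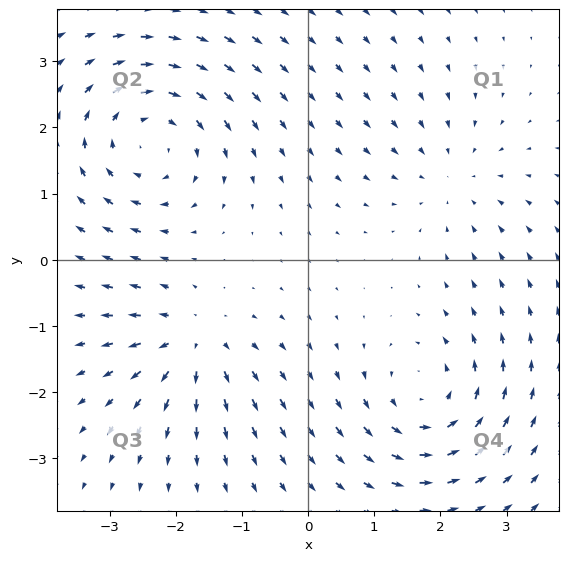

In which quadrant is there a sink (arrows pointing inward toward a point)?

The sink sits at approximately (2.2, 1.2), which lies in quadrant Q1. The divergence there is about -2, negative as expected for a sink.

Q1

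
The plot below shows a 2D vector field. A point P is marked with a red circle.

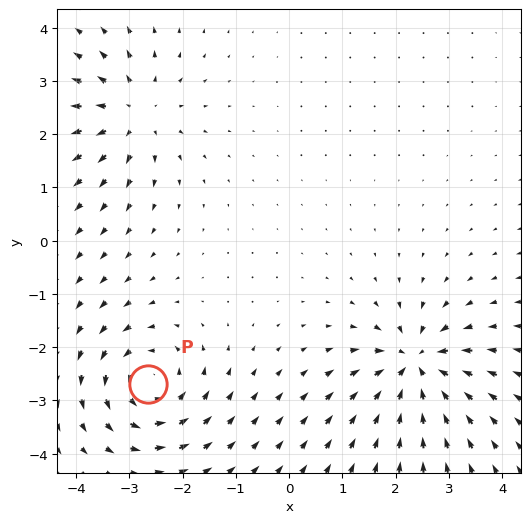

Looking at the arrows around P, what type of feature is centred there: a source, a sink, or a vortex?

vortex

At P (-2.7, -2.7) the arrows circulate counterclockwise. Divergence ≈0, curl about +6 — near-zero divergence with nonzero curl is a vortex.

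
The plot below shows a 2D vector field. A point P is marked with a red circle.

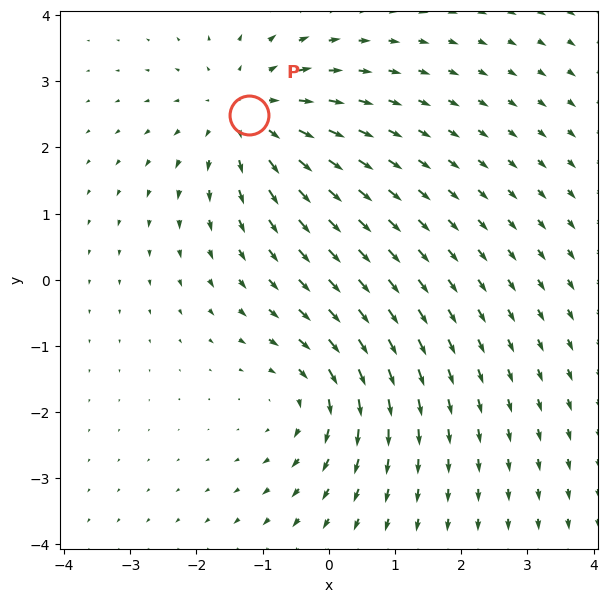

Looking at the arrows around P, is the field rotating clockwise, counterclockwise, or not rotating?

Near P at (-1.2, 2.5) the arrows show no circulation. The curl there is ≈0.

not rotating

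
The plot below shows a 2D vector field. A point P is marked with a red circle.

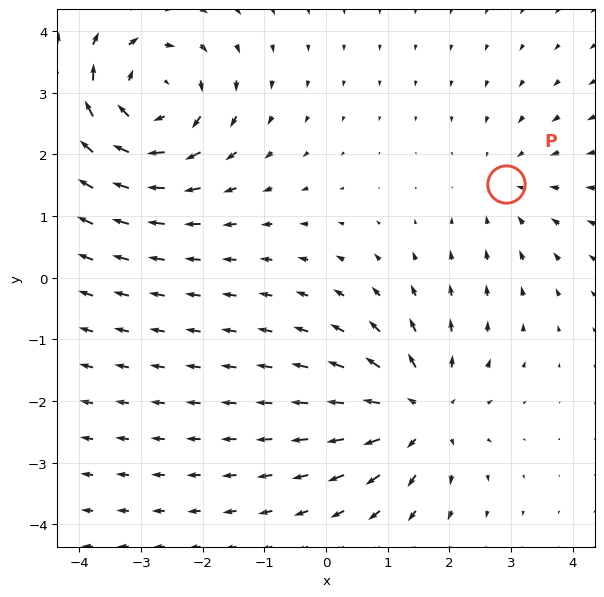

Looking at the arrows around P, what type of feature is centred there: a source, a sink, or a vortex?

sink

At P (2.9, 1.5) the arrows converge inward. Divergence about -2, curl ≈0 — negative divergence with near-zero curl is a sink.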